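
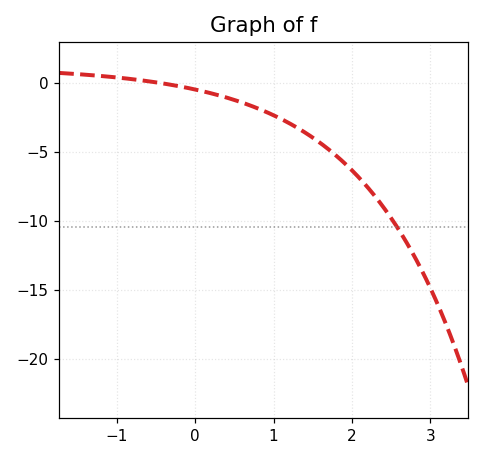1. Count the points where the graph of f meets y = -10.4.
1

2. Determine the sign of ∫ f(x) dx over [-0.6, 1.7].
negative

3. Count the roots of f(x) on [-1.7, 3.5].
1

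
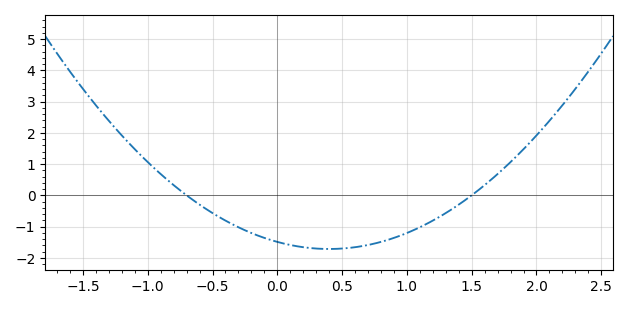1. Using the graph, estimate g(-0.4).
-0.809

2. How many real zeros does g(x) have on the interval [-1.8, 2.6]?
2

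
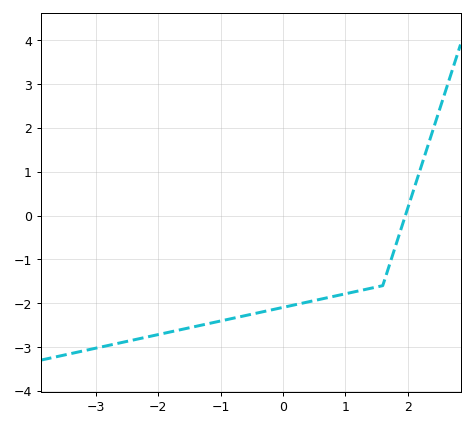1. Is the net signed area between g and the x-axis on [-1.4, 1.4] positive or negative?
negative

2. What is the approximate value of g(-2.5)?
-2.9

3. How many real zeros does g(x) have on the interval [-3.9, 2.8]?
1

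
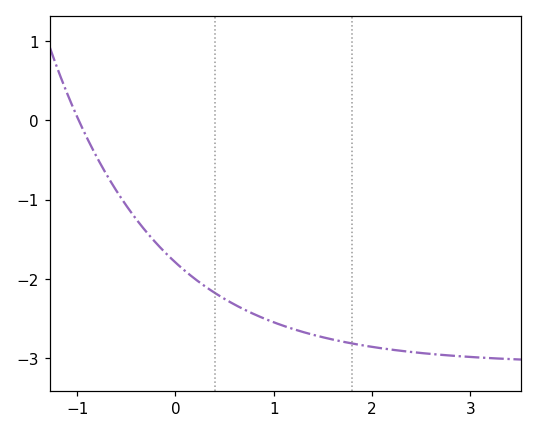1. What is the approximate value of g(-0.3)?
-1.4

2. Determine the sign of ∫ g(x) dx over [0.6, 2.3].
negative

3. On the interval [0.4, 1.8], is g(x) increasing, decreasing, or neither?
decreasing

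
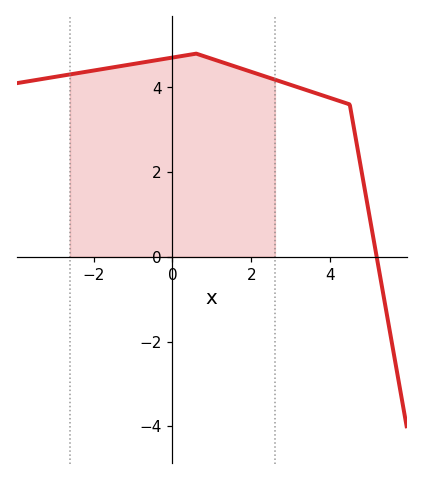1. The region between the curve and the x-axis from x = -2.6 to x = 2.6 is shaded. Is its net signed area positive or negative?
positive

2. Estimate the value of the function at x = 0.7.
4.8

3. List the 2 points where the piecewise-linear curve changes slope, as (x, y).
(0.6, 4.8); (4.5, 3.6)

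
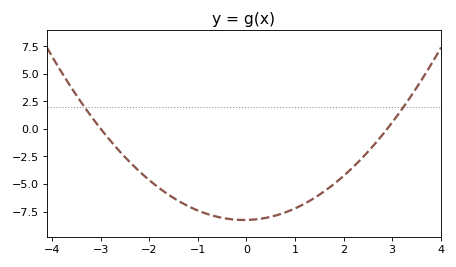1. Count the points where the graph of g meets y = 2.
2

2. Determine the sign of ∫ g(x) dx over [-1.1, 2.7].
negative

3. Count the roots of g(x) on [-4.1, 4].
2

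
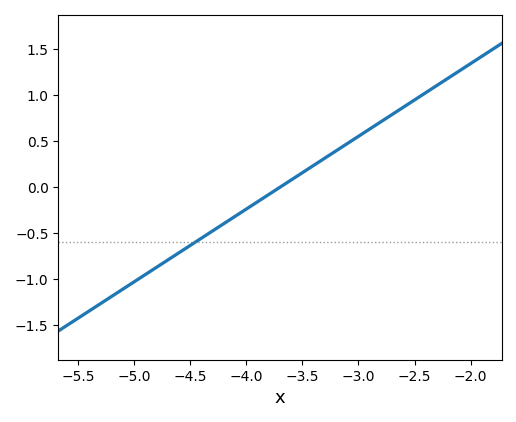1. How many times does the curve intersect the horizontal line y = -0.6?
1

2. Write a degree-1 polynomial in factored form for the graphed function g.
y = 0.79(x + 3.7)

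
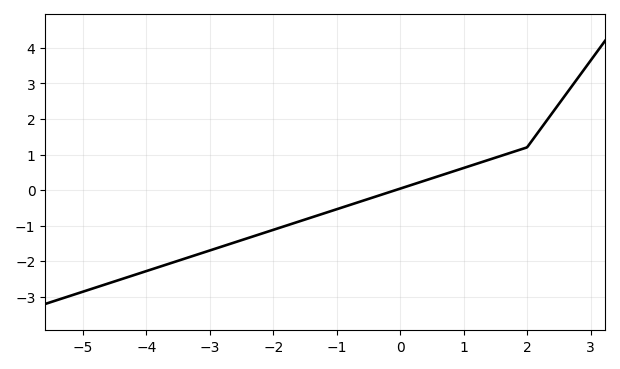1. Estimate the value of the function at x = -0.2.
-0.1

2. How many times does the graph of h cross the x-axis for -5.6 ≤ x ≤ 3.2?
1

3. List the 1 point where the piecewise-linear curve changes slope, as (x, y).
(2, 1.2)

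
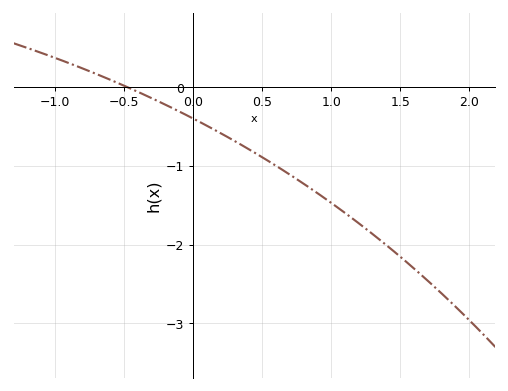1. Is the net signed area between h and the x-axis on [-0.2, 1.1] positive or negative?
negative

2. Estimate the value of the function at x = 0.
-0.4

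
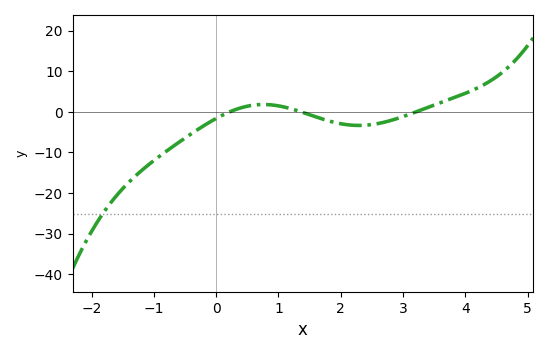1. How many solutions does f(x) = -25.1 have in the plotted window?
1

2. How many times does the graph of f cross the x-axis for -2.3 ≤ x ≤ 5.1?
3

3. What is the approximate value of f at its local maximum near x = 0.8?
2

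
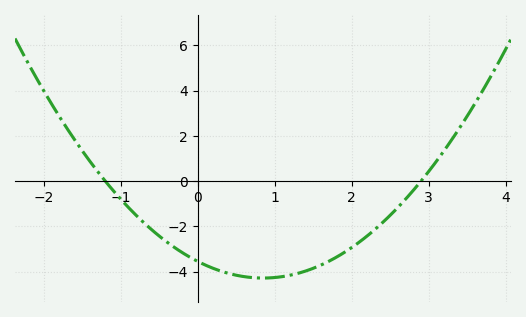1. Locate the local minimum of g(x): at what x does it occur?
0.8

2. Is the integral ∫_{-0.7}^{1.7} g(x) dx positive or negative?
negative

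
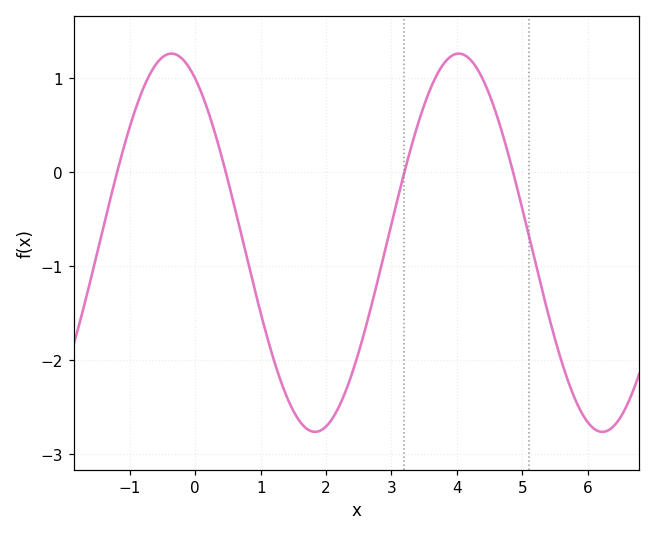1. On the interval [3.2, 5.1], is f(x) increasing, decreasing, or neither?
neither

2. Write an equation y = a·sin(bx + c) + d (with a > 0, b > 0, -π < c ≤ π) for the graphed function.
y = 2.01sin(1.4x + 2.1) - 0.75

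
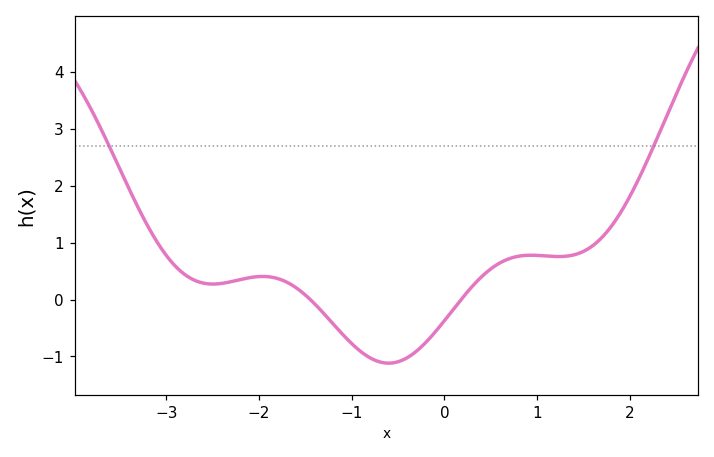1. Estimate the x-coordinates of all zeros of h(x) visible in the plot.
-1.45, 0.179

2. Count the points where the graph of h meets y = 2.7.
2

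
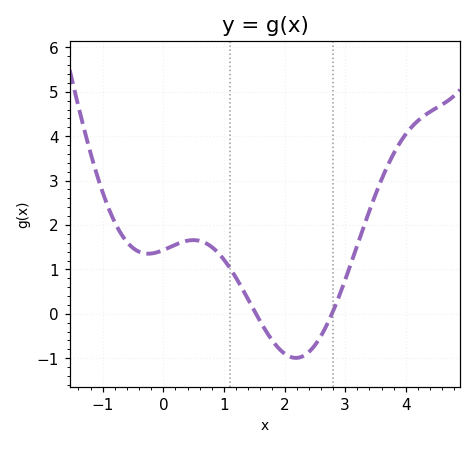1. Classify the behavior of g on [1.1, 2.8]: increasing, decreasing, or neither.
neither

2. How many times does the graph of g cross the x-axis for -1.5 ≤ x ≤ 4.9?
2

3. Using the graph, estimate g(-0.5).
1.5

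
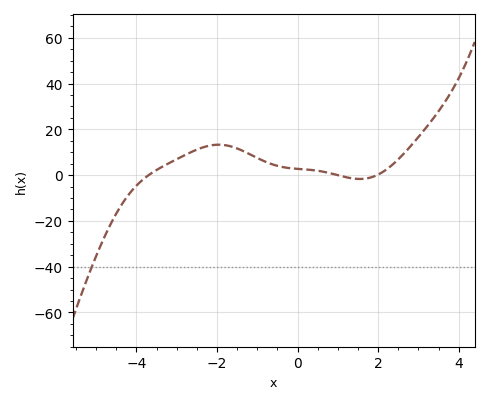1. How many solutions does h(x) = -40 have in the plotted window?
1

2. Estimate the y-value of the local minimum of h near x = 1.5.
-1.69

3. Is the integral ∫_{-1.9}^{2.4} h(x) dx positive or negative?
positive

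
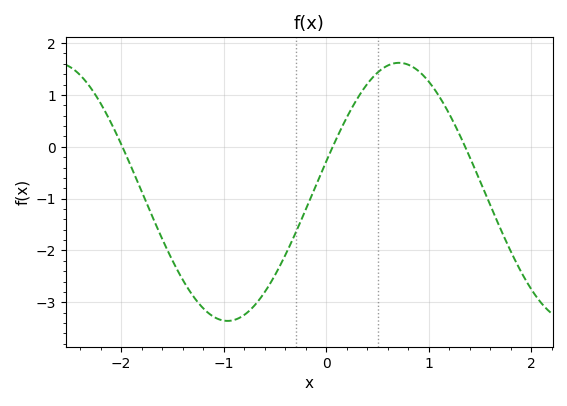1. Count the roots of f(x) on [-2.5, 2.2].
3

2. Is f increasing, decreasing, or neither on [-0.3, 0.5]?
increasing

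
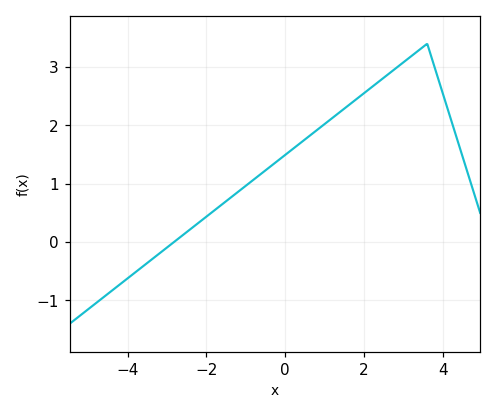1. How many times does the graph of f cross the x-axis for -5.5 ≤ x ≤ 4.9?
1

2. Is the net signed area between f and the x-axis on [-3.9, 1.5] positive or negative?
positive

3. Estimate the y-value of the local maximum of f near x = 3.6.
3.4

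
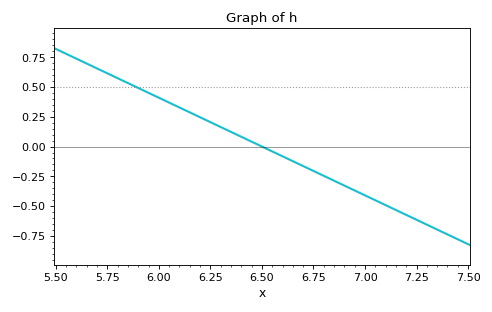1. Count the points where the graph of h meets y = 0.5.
1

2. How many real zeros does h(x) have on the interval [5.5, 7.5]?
1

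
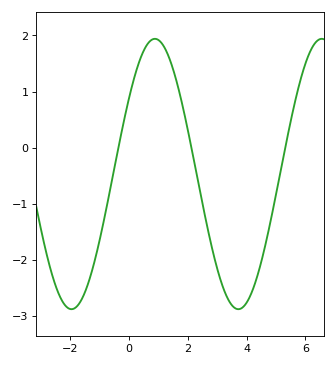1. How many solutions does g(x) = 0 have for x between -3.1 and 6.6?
3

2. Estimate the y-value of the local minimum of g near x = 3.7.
-2.9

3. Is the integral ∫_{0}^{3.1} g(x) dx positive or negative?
positive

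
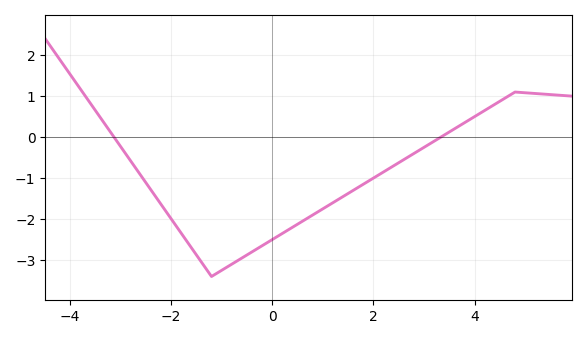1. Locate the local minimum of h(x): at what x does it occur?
-1.2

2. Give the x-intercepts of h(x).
-3.13, 3.33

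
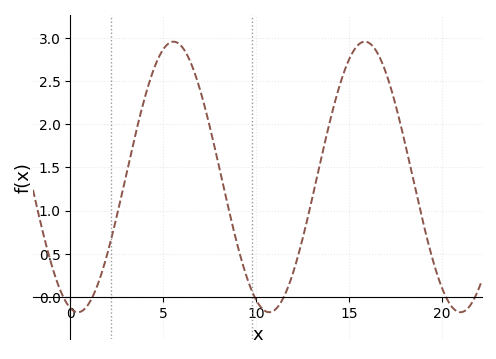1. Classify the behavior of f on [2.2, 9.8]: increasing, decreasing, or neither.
neither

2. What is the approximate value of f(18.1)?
1.7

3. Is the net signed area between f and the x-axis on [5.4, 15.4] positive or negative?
positive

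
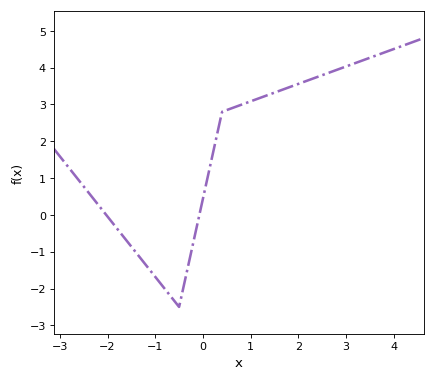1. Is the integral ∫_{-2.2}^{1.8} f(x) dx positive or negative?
positive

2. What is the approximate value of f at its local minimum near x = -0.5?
-2.5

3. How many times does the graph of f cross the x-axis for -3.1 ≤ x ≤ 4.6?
2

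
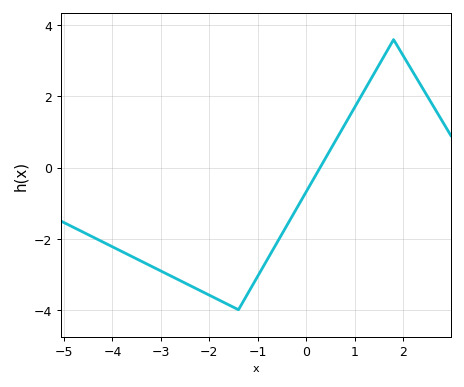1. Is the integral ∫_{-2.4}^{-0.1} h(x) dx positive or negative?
negative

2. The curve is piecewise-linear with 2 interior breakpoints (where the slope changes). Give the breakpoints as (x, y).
(-1.4, -4); (1.8, 3.6)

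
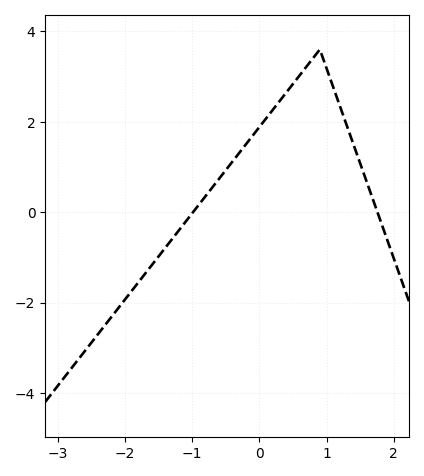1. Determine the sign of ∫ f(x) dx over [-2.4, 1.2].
positive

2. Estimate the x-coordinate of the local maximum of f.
0.899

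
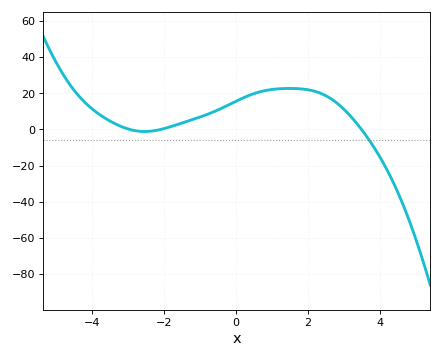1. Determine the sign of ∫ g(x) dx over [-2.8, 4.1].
positive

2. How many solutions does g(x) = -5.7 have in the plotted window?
1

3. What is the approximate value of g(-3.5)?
4.73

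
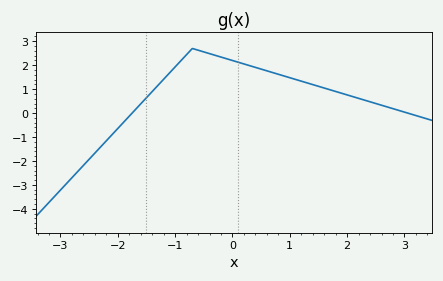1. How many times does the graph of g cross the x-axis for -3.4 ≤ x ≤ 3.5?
2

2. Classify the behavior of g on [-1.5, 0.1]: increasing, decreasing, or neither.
neither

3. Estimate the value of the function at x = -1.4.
0.9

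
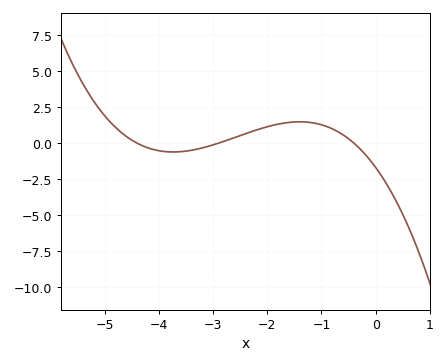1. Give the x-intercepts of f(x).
-4.4, -2.9, -0.4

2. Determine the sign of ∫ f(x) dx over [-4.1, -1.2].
positive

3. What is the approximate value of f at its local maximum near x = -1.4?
1.48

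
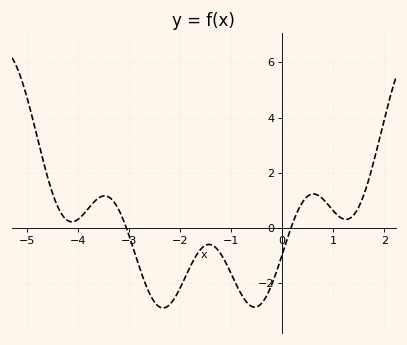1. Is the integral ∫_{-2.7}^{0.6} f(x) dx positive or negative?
negative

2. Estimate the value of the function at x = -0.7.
-2.6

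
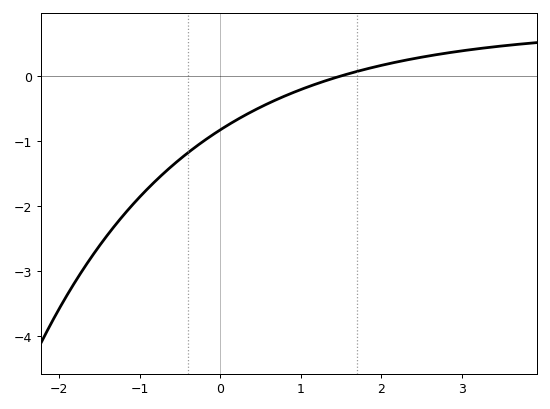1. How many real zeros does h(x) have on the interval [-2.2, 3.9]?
1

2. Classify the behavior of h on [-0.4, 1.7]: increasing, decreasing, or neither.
increasing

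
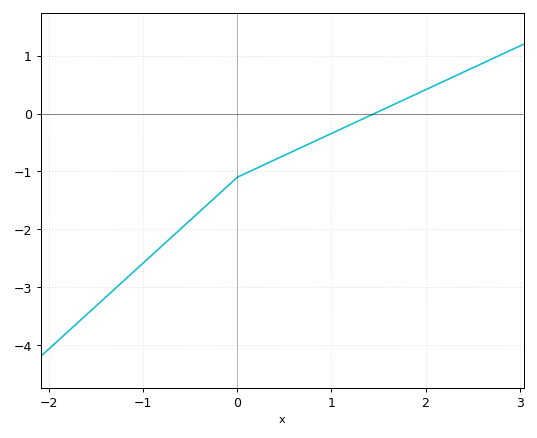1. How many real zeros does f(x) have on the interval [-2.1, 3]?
1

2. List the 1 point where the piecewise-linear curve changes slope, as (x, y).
(0, -1.1)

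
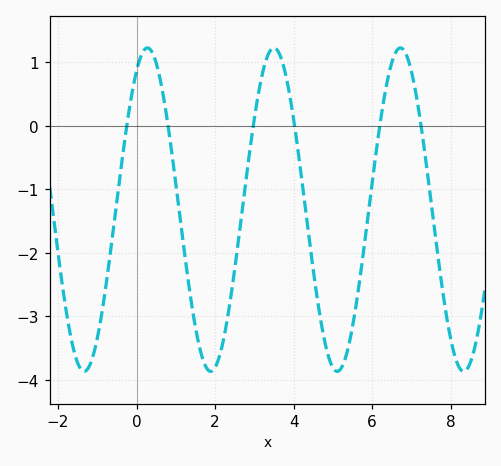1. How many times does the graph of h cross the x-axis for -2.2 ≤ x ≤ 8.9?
6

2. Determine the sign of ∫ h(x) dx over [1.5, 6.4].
negative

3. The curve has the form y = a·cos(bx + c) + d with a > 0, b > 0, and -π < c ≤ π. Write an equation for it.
y = 2.55cos(1.95x - 0.54) - 1.32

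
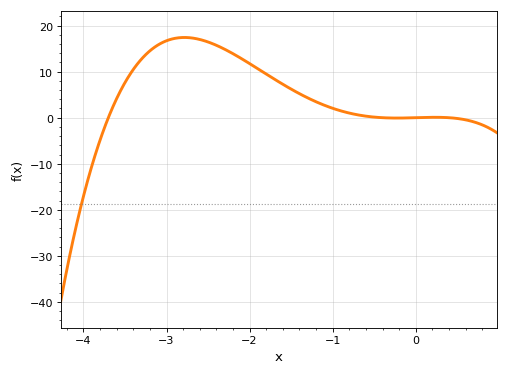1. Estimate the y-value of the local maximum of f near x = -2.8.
17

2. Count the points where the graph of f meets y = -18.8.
1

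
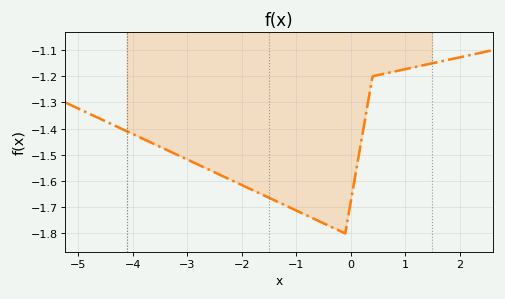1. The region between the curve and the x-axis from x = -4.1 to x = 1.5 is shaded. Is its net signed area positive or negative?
negative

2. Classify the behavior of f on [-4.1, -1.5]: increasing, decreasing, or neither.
decreasing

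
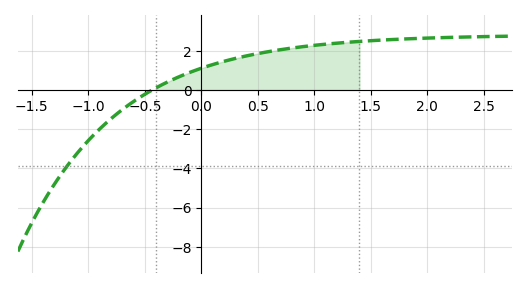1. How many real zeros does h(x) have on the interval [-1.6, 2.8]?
1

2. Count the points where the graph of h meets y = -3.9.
1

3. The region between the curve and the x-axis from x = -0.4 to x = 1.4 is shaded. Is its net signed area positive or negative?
positive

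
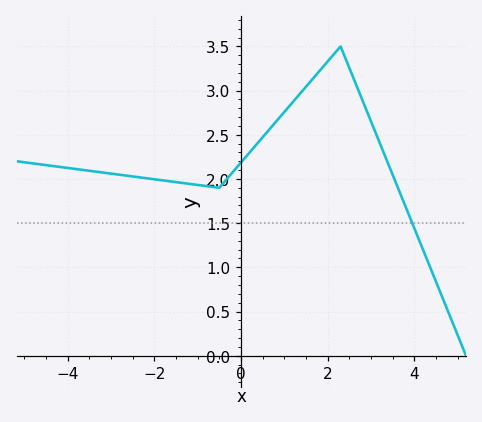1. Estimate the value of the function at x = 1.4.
3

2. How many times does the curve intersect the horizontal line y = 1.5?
1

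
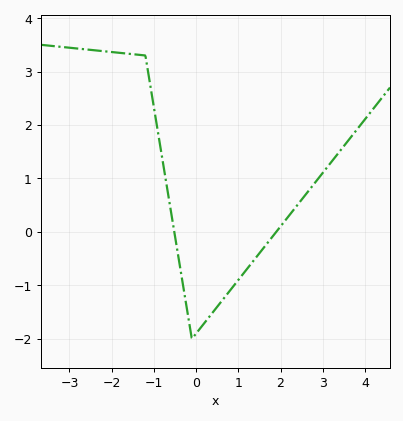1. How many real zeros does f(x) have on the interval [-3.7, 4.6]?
2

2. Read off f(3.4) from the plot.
1.5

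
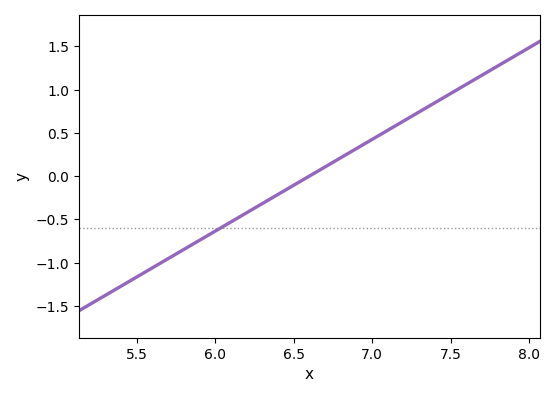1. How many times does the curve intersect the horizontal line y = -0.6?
1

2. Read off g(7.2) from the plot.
0.636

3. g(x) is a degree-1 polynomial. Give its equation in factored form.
y = 1.06(x - 6.6)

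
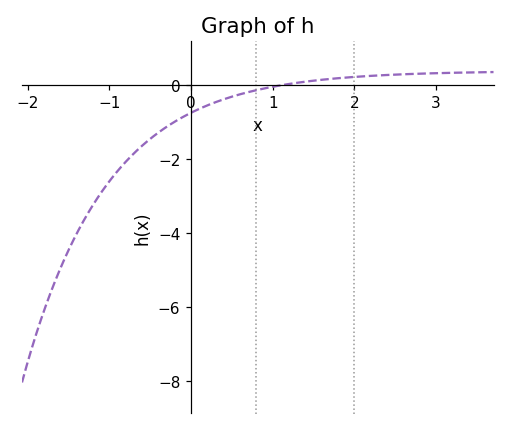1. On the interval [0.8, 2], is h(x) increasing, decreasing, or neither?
increasing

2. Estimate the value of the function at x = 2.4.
0.2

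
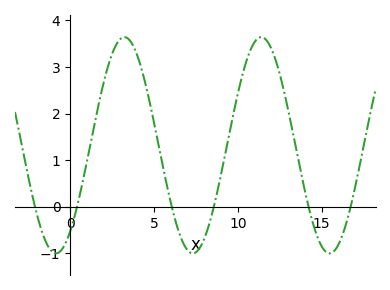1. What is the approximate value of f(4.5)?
2.6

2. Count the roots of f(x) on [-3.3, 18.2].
6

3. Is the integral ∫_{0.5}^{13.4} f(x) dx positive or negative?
positive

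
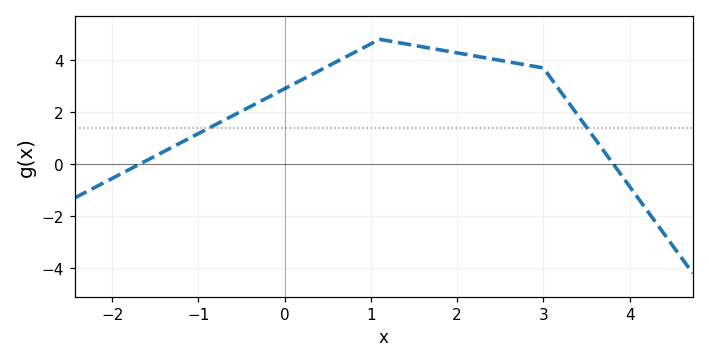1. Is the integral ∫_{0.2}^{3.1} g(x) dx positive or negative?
positive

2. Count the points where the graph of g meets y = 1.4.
2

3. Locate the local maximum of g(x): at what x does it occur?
1.1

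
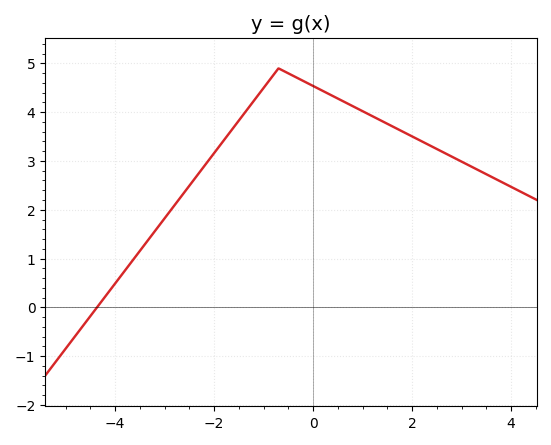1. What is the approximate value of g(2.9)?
3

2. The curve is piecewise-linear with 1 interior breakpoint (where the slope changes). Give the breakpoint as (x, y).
(-0.7, 4.9)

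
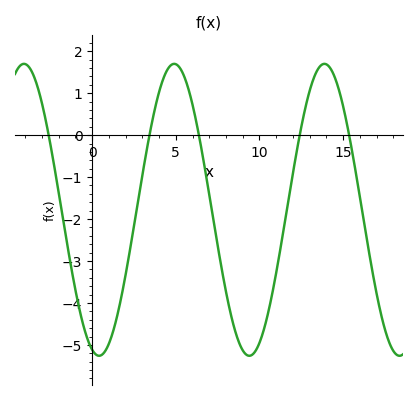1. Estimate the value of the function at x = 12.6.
0.393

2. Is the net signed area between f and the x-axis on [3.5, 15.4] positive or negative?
negative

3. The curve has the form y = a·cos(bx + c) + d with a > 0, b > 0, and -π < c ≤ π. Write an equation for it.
y = 3.48cos(0.7x + 2.85) - 1.78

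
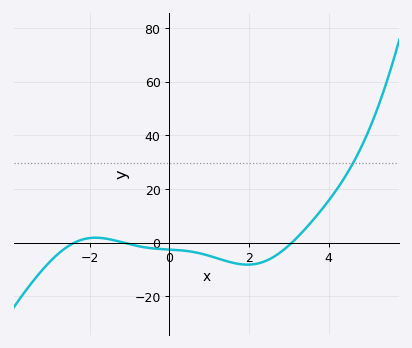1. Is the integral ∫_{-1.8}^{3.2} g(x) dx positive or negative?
negative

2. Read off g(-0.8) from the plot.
-1.24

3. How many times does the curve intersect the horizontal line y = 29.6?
1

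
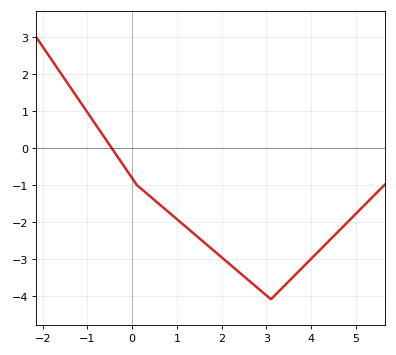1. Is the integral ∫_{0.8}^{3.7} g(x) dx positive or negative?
negative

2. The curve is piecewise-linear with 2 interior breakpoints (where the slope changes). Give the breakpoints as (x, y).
(0.1, -1); (3.1, -4.1)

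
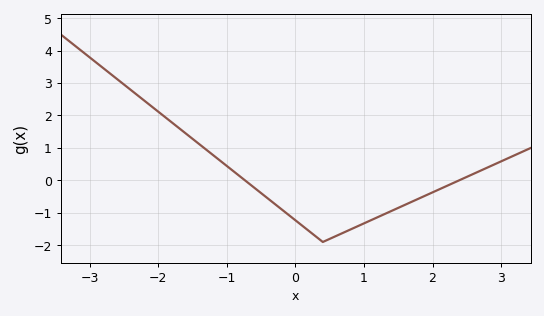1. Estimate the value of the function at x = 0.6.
-1.7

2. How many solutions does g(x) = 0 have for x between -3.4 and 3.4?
2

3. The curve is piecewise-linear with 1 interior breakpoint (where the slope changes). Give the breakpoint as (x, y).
(0.4, -1.9)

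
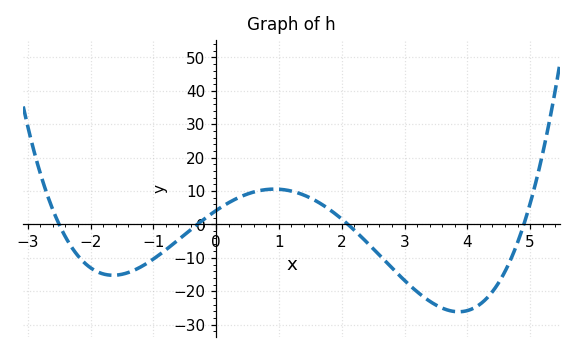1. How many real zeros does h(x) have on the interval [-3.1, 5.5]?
4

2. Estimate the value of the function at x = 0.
4.17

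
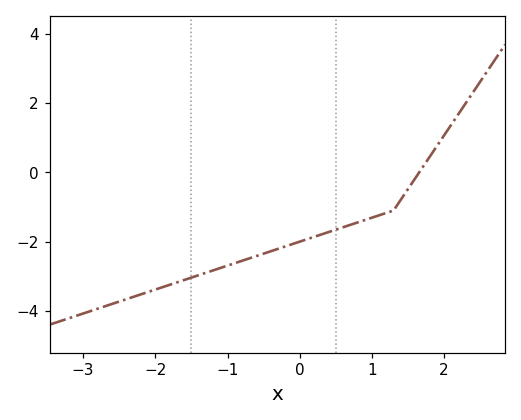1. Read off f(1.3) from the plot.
-1.2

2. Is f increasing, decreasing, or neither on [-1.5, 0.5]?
increasing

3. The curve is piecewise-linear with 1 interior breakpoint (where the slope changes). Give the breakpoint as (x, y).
(1.3, -1.1)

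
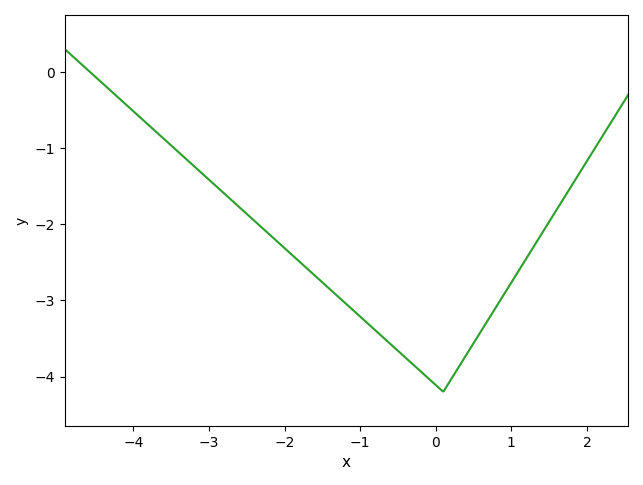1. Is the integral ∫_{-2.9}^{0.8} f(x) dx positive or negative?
negative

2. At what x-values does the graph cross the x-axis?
-4.57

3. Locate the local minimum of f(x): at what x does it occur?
0.101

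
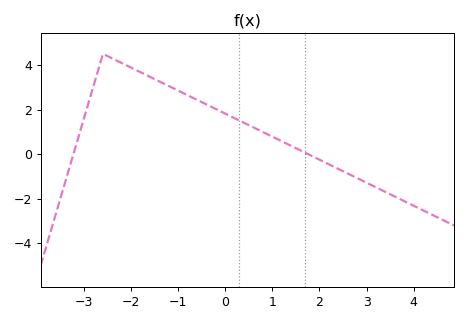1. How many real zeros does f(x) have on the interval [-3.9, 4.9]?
2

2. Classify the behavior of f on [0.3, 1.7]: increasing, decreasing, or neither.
decreasing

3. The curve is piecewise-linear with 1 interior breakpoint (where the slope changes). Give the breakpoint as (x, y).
(-2.6, 4.5)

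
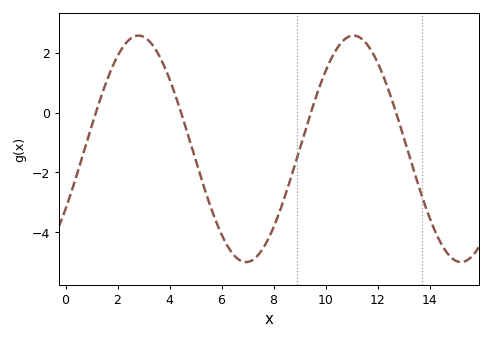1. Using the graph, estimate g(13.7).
-2.77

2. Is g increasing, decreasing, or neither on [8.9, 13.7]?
neither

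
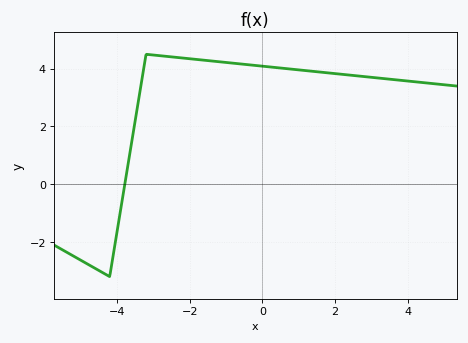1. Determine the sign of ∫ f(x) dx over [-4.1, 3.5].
positive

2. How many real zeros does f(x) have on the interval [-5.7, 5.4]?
1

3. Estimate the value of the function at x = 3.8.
3.6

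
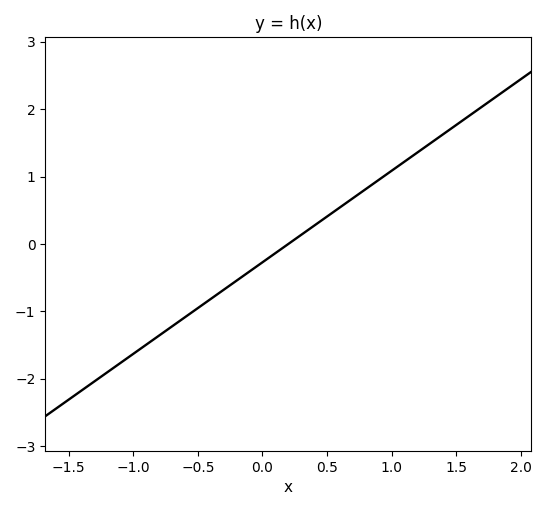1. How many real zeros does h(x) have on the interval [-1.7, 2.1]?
1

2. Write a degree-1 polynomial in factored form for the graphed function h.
y = 1.36(x - 0.2)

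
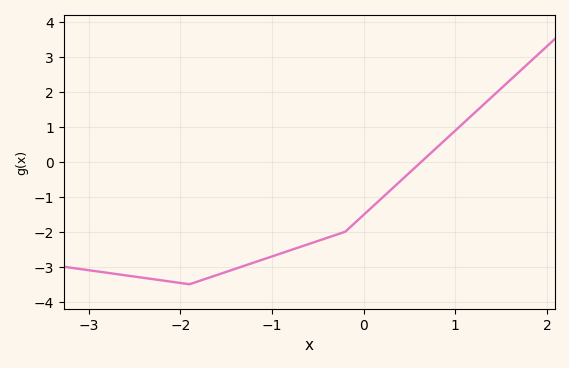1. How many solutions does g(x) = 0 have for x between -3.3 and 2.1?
1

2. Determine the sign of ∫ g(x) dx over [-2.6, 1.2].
negative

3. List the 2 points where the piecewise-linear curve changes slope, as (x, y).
(-1.9, -3.5); (-0.2, -2)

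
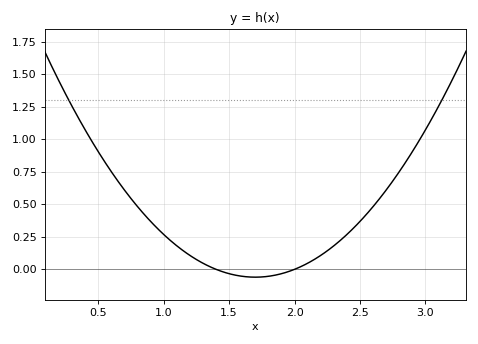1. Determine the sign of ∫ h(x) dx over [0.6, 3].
positive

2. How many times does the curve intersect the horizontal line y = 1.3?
2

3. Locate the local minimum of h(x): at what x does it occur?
1.7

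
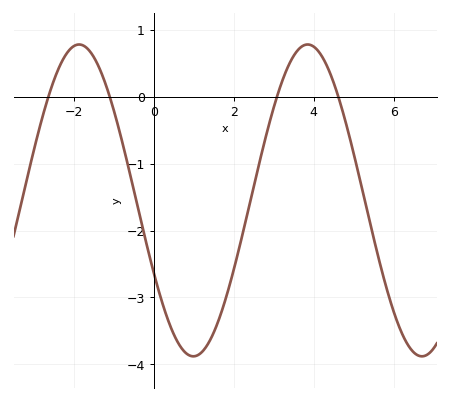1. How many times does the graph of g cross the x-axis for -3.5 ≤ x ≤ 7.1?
4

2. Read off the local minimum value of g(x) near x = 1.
-3.88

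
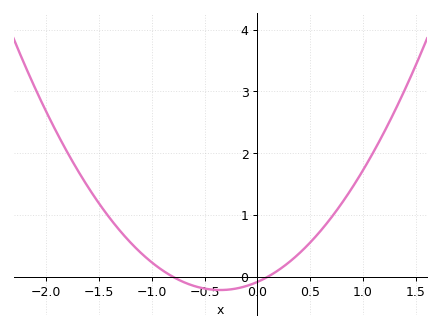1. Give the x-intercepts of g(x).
-0.8, 0.1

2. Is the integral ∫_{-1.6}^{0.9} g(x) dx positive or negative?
positive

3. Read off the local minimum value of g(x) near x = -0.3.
-0.215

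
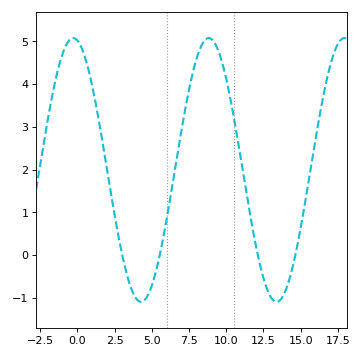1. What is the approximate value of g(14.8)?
0.3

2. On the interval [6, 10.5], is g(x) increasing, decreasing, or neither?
neither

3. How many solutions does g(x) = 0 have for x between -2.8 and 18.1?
4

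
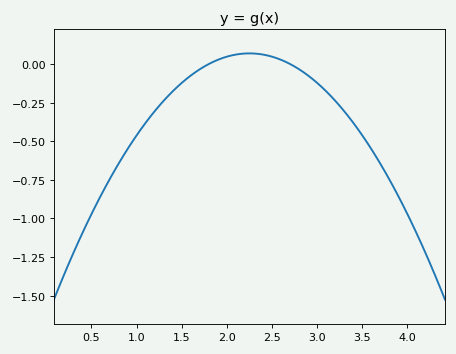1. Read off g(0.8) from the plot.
-0.646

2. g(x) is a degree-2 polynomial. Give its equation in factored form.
y = -0.34(x - 1.8)(x - 2.7)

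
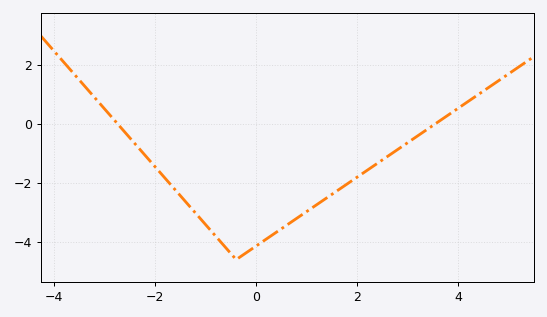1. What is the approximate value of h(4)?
0.544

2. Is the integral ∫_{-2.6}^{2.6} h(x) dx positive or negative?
negative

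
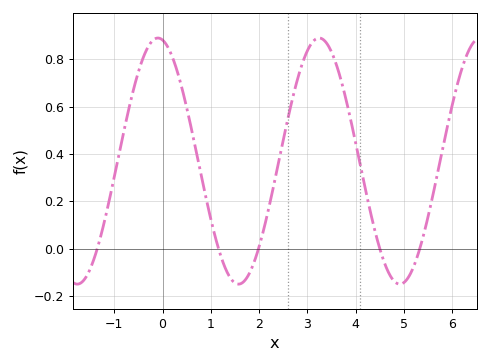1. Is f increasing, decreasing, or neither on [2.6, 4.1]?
neither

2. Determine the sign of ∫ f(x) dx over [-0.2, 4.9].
positive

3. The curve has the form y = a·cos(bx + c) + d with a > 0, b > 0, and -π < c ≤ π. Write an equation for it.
y = 0.52cos(1.88x + 0.182) + 0.37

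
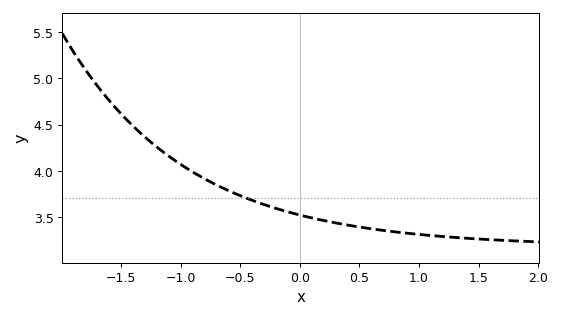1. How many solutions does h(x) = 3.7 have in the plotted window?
1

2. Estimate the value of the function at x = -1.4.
4.48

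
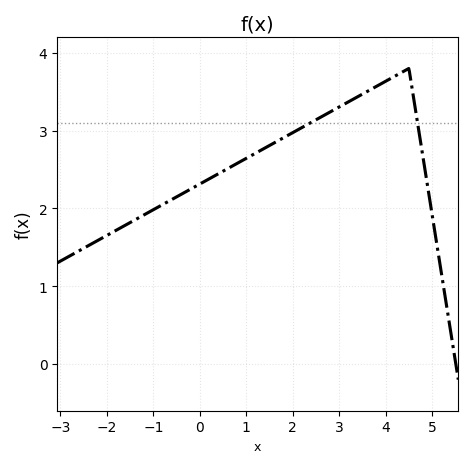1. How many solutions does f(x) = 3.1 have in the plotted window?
2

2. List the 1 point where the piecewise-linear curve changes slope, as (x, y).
(4.5, 3.8)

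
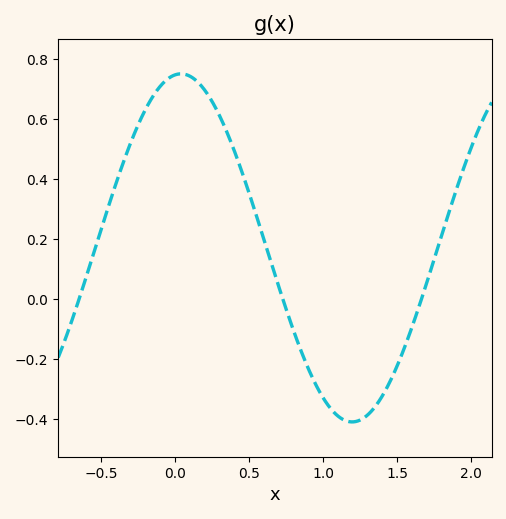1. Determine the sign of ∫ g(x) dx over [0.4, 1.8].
negative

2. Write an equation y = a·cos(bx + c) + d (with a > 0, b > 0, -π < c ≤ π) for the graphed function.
y = 0.58cos(2.7x - 0.11) + 0.17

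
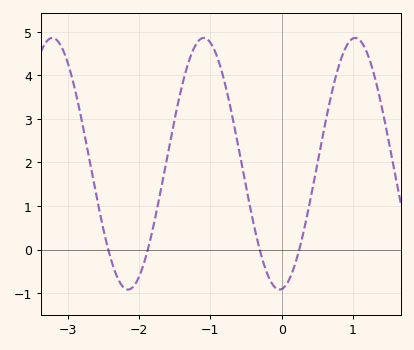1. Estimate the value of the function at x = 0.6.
2.8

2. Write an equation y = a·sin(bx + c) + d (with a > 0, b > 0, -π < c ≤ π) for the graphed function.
y = 2.89sin(3x - 1.5) + 1.97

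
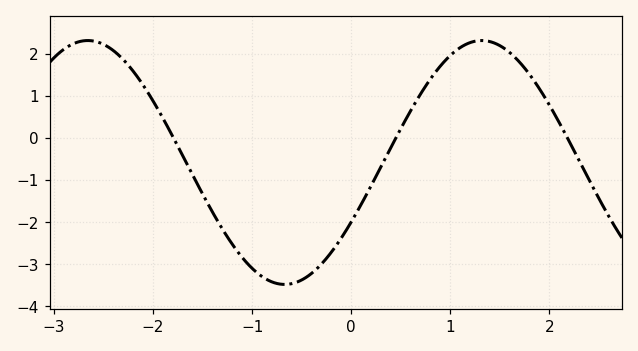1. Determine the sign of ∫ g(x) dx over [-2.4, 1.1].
negative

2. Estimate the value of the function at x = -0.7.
-3.5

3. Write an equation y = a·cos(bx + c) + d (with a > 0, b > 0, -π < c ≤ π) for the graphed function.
y = 2.9cos(1.6x - 2.1) - 0.58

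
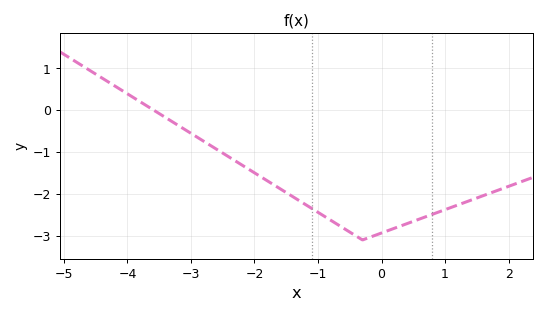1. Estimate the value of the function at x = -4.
0.4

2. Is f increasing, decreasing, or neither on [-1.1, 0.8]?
neither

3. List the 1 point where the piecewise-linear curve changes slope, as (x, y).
(-0.3, -3.1)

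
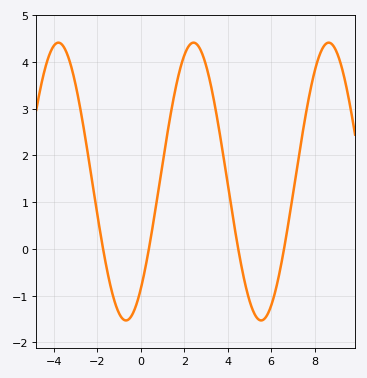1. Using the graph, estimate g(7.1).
1.47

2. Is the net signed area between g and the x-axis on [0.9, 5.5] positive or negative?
positive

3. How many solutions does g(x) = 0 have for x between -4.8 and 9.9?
4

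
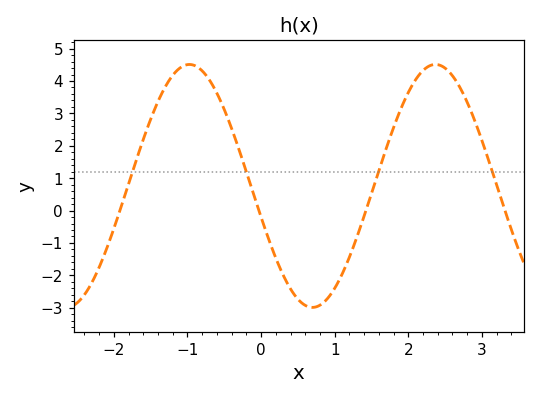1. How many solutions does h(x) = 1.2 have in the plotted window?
4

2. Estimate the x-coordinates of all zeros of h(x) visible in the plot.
-1.9, 0, 1.4, 3.3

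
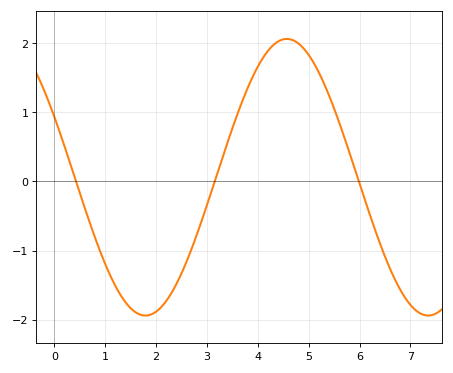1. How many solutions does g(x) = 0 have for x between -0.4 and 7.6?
3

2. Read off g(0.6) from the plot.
-0.4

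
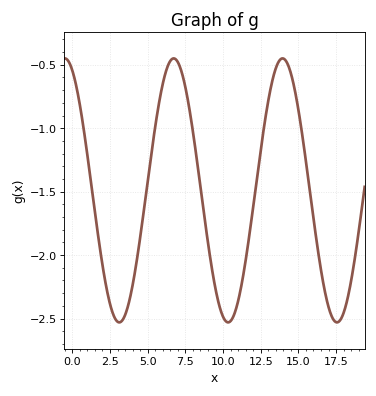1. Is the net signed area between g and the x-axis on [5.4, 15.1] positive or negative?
negative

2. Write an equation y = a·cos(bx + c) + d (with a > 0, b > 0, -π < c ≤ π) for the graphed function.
y = 1.04cos(0.87x + 0.432) - 1.49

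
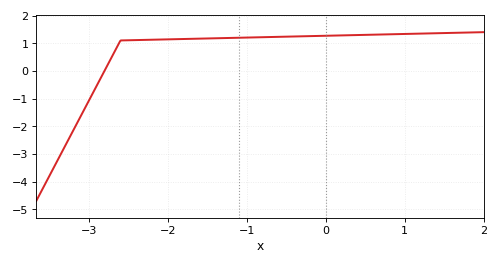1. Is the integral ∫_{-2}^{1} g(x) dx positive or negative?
positive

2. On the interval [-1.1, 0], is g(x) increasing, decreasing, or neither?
increasing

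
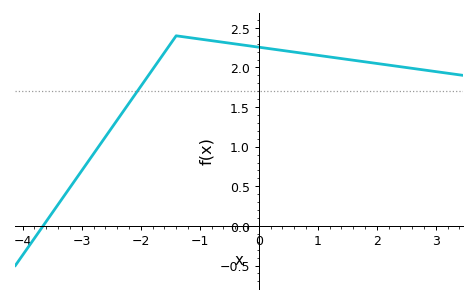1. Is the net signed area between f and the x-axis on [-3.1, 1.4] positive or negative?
positive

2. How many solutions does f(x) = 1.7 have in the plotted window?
1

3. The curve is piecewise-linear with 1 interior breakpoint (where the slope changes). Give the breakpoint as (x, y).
(-1.4, 2.4)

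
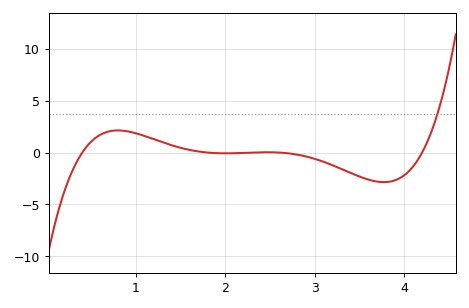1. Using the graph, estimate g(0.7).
2.04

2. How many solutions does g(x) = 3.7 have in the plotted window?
1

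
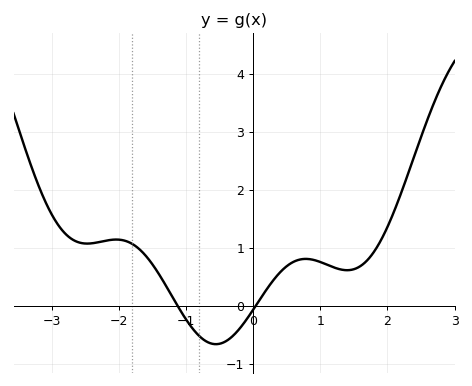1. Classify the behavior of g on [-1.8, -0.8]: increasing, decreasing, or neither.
decreasing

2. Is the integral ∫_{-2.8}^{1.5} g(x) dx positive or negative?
positive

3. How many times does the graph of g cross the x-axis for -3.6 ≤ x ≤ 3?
2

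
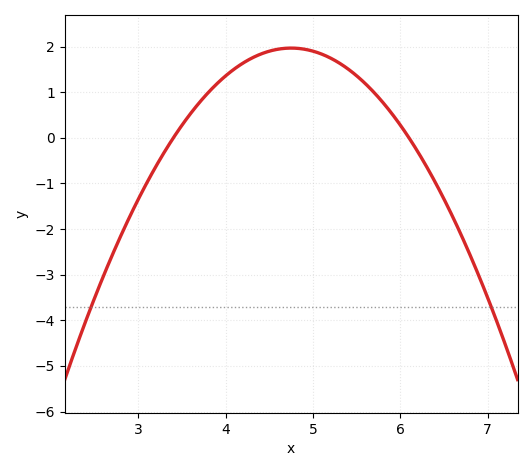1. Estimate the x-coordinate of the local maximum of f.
4.75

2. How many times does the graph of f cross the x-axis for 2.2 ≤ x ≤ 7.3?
2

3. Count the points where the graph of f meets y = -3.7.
2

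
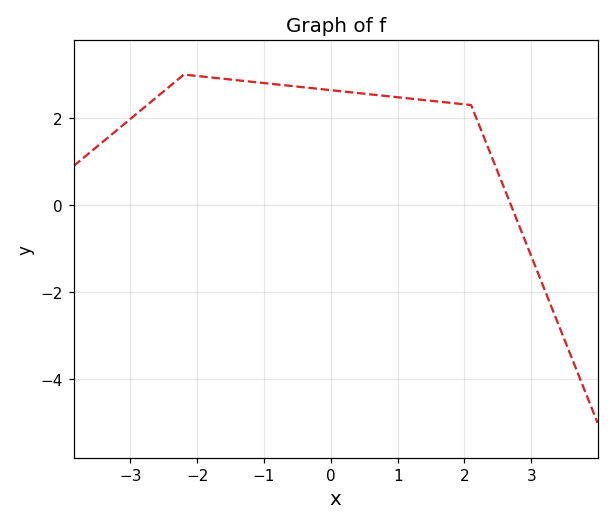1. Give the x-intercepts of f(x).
2.6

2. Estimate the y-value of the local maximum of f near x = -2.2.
3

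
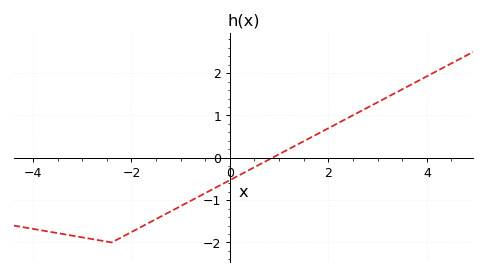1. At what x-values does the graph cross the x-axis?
0.862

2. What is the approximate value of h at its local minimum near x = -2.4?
-2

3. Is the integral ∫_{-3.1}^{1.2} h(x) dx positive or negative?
negative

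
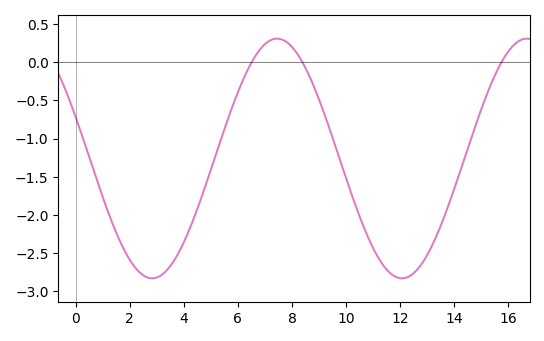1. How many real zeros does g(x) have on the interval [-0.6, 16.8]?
3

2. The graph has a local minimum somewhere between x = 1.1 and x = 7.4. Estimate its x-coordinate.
2.8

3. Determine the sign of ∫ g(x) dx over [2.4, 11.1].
negative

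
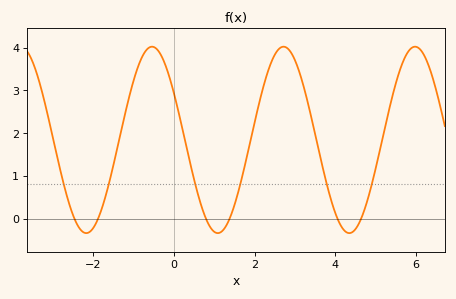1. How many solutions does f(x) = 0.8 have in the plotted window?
6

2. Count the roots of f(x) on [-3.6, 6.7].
6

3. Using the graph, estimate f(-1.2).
2.47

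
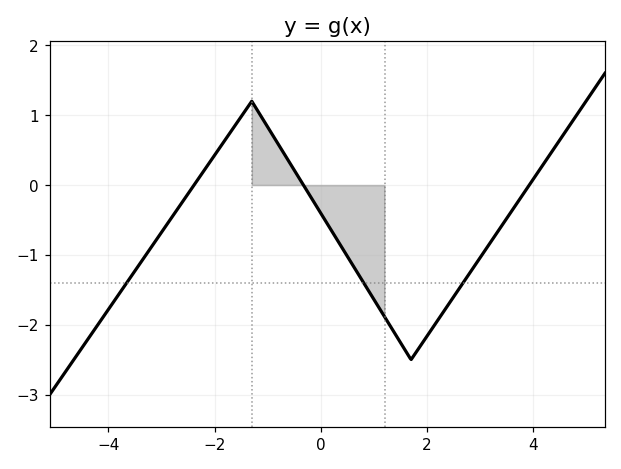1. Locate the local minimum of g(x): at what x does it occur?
1.7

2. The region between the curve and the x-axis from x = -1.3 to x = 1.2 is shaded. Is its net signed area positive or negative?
negative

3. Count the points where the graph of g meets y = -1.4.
3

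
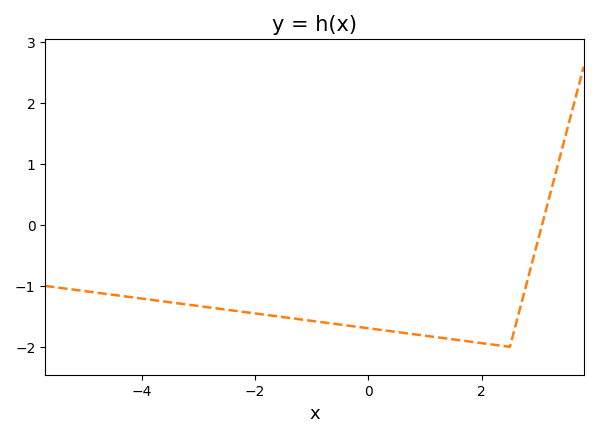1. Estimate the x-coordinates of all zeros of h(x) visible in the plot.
3.07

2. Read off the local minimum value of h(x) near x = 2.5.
-2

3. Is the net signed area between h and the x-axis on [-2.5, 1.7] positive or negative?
negative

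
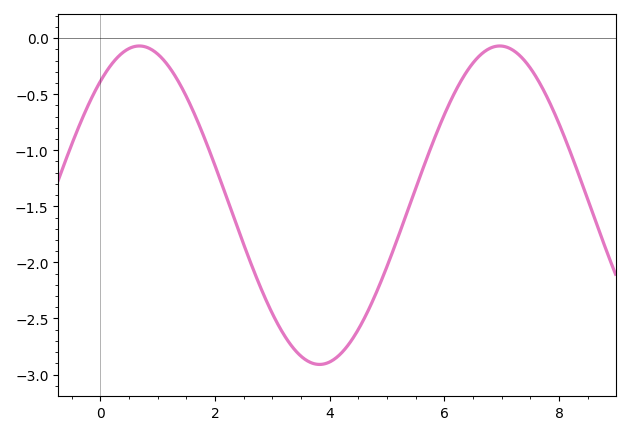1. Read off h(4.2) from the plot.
-2.8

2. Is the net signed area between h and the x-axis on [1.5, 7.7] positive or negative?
negative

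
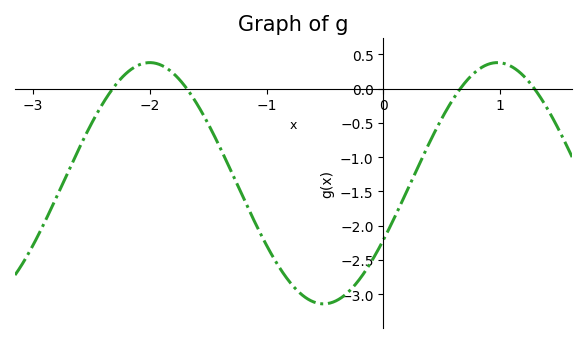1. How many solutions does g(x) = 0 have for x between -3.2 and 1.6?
4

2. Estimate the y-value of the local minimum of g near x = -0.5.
-3.15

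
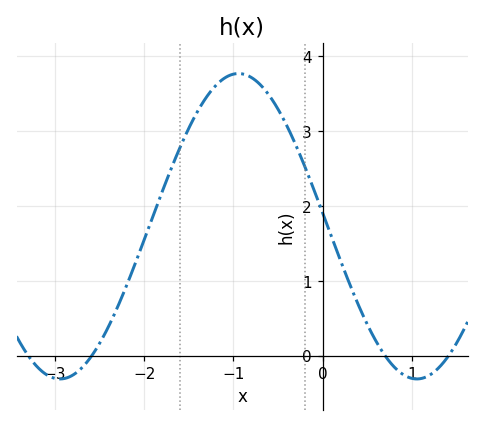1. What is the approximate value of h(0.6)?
0.2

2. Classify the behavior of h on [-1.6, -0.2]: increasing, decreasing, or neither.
neither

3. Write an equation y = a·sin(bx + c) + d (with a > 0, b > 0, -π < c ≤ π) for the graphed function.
y = 2.04sin(1.6x + 3.1) + 1.73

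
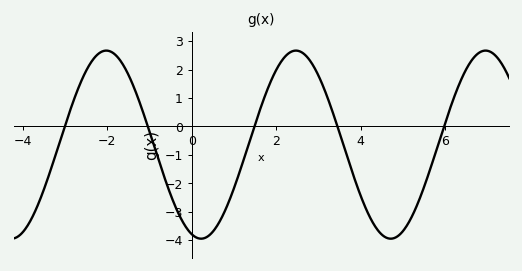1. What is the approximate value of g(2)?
1.99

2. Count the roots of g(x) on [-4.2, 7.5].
5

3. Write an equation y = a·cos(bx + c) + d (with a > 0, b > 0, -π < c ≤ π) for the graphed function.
y = 3.31cos(1.4x + 2.83) - 0.64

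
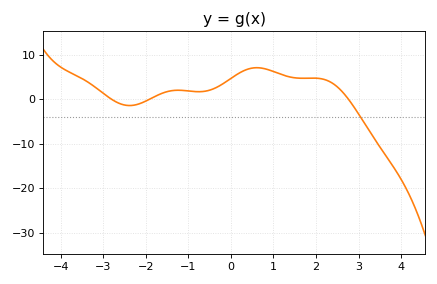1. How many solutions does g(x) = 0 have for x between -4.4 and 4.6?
3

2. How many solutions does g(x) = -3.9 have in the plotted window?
1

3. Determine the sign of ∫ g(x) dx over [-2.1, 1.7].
positive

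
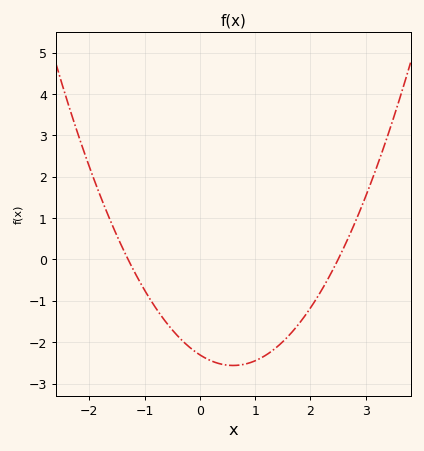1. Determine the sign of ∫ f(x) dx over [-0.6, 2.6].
negative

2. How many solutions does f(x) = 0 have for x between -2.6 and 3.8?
2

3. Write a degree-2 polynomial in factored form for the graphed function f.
y = 0.71(x + 1.3)(x - 2.5)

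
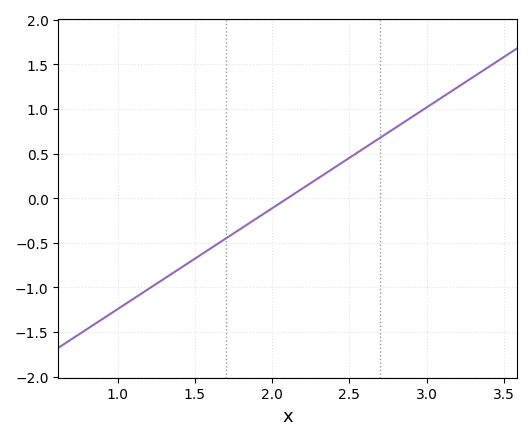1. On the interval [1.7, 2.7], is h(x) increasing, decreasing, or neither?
increasing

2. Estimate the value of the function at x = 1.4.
-0.8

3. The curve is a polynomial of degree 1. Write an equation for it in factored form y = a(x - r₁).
y = 1.13(x - 2.1)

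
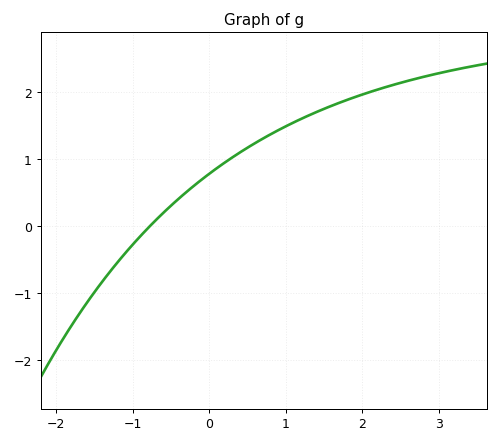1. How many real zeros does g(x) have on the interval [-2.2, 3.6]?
1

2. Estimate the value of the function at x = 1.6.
1.8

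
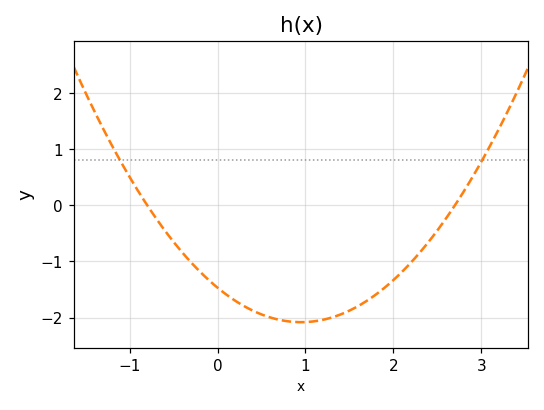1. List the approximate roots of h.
-0.8, 2.7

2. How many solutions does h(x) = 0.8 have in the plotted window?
2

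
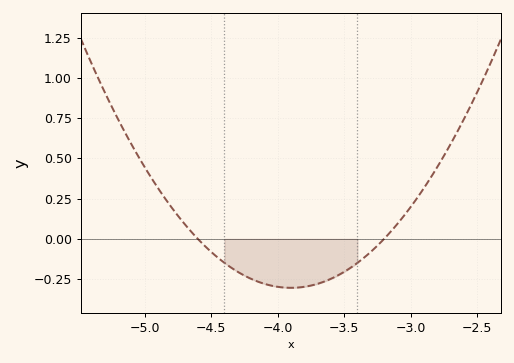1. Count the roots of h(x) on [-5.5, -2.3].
2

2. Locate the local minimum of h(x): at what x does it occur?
-3.9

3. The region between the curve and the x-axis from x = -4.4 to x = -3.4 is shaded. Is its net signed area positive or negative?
negative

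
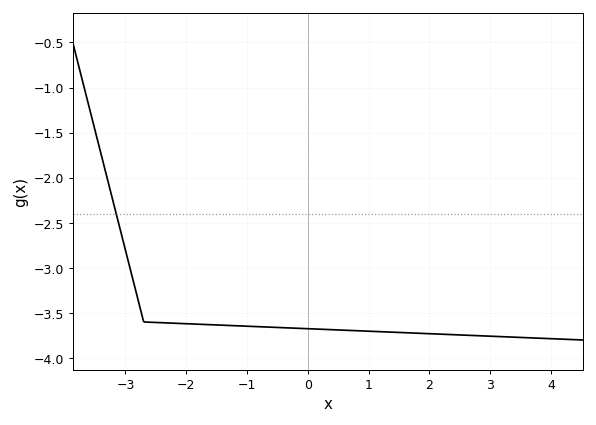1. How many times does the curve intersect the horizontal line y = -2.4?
1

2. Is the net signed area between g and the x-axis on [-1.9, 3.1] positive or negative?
negative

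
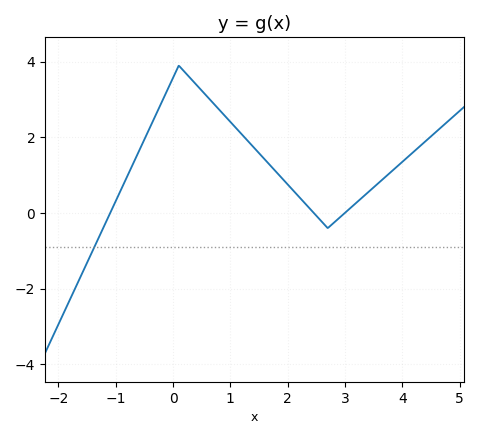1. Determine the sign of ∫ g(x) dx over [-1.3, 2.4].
positive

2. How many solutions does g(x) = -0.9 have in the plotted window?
1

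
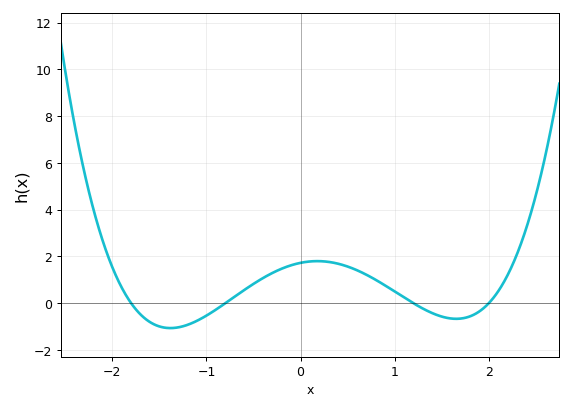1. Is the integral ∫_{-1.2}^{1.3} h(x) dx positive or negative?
positive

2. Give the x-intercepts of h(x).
-1.8, -0.8, 1.2, 2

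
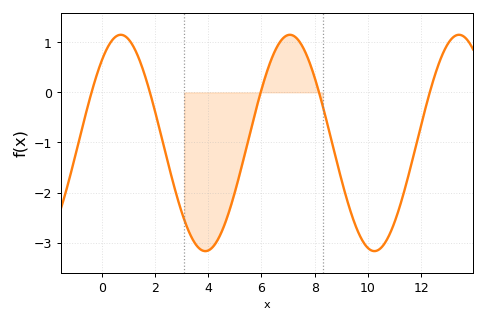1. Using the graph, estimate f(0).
0.628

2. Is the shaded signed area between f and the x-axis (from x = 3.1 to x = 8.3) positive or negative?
negative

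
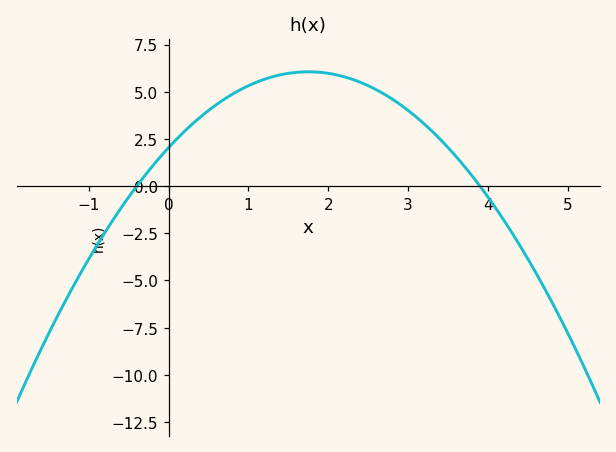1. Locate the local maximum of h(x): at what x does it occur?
1.8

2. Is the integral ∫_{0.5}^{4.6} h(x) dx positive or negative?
positive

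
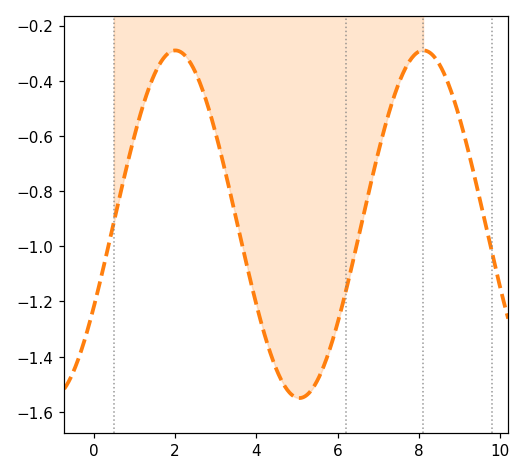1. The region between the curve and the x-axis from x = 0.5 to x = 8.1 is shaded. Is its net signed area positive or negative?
negative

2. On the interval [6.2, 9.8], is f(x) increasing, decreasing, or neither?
neither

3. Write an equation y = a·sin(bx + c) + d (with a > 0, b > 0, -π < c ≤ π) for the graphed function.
y = 0.63sin(1x - 0.5) - 0.92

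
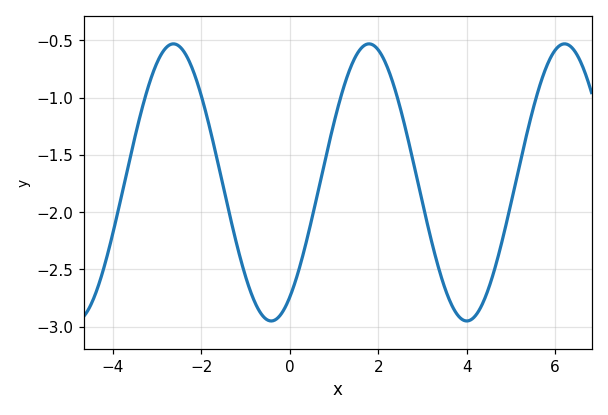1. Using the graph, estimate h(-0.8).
-2.78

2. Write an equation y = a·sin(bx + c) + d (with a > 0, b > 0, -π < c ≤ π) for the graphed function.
y = 1.21sin(1.42x - 0.972) - 1.74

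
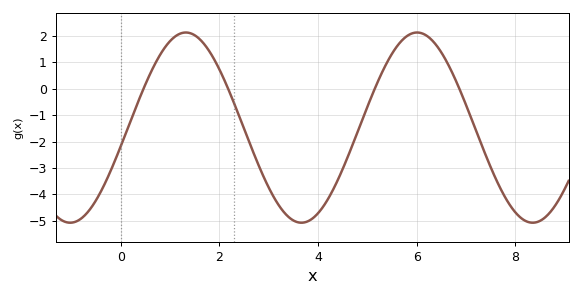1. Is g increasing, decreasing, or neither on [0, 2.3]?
neither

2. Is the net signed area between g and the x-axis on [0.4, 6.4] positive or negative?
negative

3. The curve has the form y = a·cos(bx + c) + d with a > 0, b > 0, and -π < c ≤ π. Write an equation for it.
y = 3.6cos(1.34x - 1.77) - 1.47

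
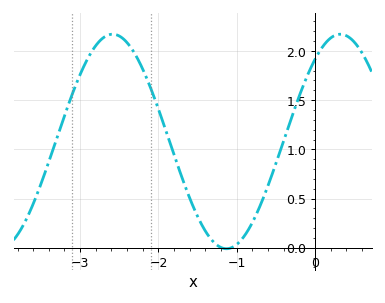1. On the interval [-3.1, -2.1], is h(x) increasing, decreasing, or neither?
neither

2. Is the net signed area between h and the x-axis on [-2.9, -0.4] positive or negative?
positive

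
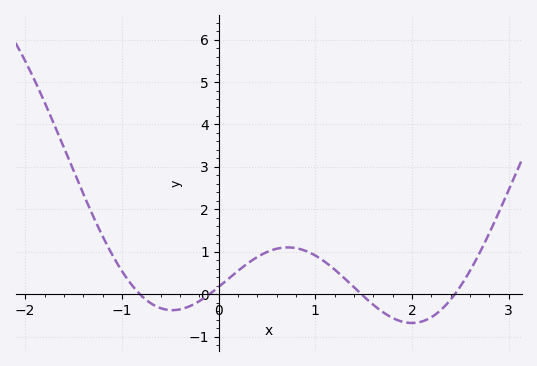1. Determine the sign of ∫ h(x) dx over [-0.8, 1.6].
positive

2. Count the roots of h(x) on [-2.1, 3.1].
4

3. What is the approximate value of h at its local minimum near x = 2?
-0.7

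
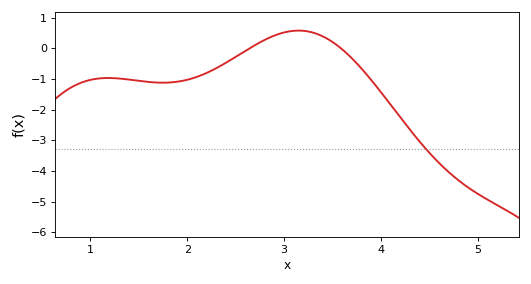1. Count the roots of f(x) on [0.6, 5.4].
2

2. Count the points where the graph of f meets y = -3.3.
1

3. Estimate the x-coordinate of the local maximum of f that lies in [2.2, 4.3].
3.15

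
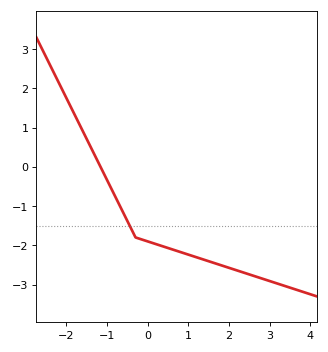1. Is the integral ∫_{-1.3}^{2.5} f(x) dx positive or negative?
negative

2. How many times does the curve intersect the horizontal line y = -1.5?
1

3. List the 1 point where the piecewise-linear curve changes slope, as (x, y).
(-0.3, -1.8)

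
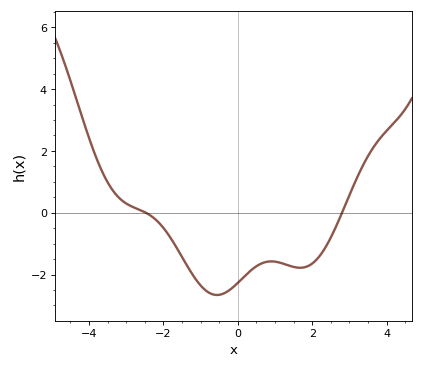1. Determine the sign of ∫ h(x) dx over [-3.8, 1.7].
negative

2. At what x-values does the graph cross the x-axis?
-2.4, 2.8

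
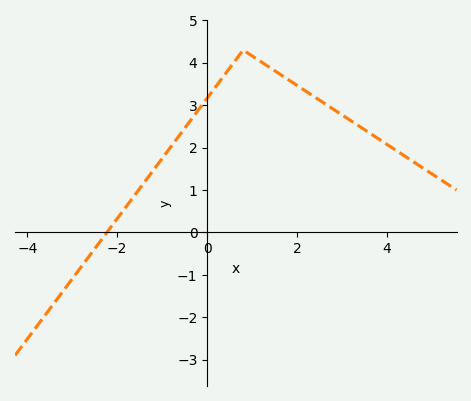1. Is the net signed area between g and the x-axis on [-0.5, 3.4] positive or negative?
positive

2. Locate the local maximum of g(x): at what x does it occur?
0.8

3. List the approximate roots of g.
-2.2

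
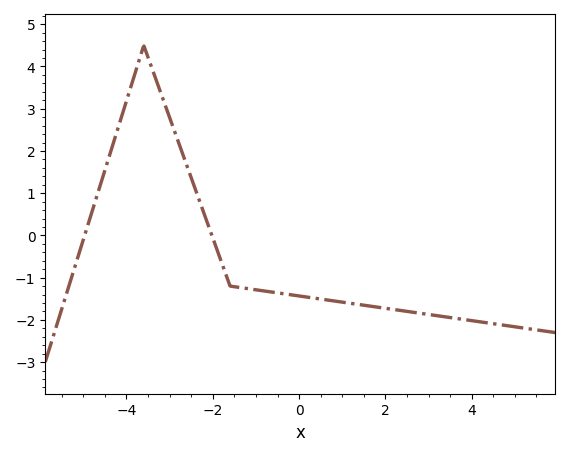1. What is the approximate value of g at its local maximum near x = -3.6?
4.5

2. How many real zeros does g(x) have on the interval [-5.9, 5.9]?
2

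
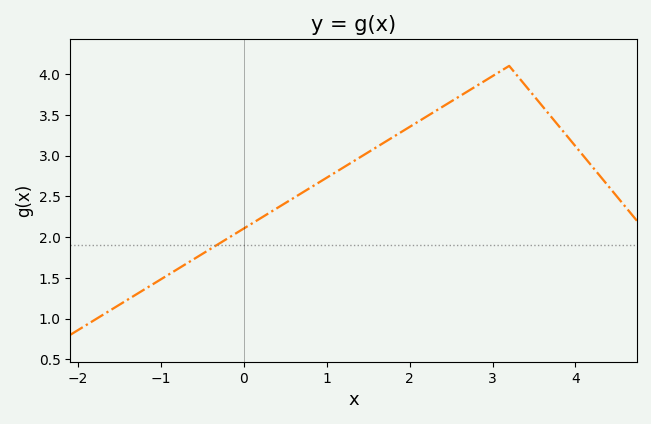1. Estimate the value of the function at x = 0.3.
2.3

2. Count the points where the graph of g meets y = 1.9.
1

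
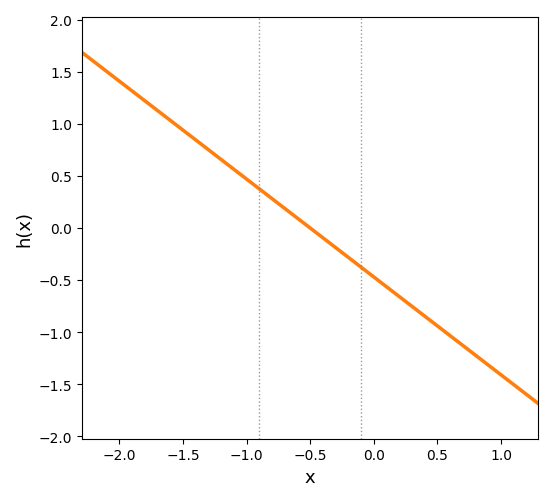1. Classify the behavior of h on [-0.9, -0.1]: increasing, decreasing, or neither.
decreasing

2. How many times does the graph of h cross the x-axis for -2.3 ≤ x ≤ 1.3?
1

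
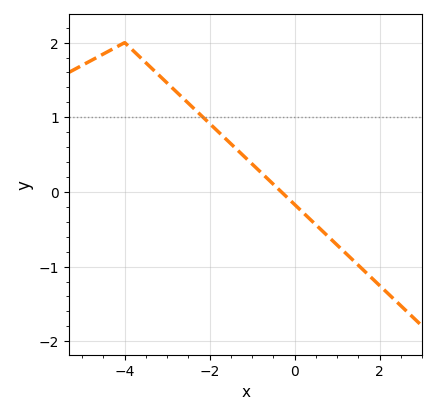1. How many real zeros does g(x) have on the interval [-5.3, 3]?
1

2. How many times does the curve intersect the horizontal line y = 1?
1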